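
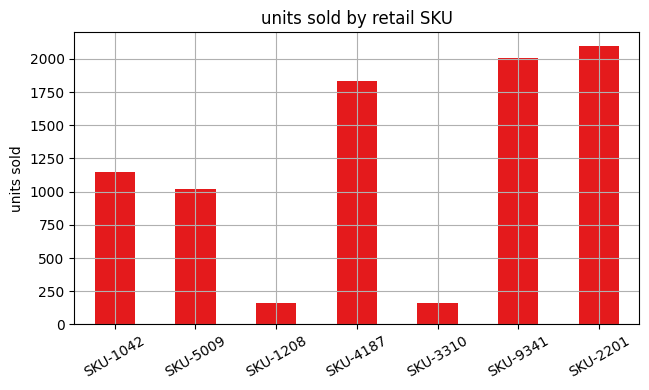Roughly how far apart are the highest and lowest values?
≈ 1800

Max SKU-2201 ≈ 2000, min SKU-1208 ≈ 200; range ≈ 1800.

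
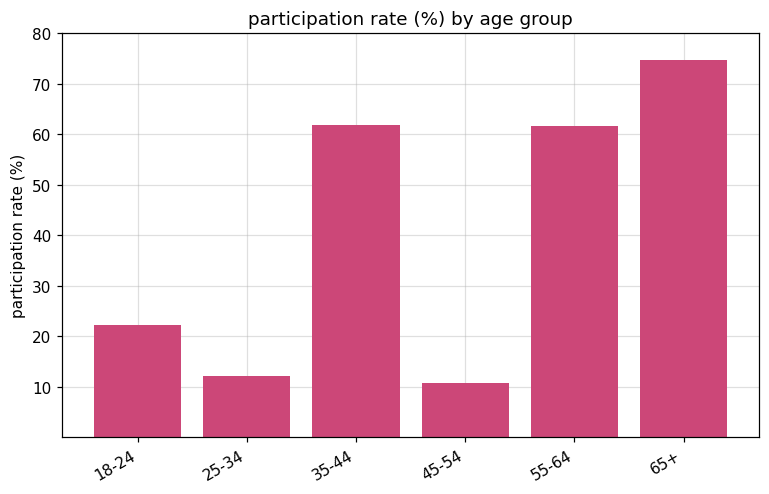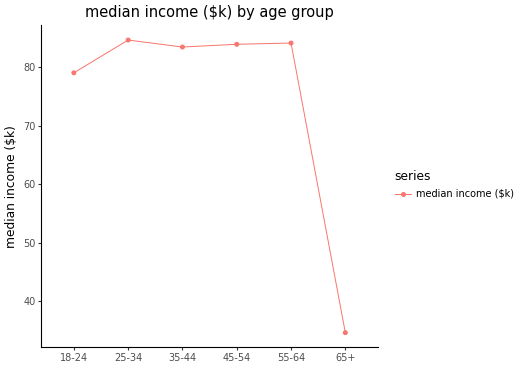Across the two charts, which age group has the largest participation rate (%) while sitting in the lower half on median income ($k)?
Chart 2 median median income ($k) ≈ 80; below-median age groups: 18-24, 35-44, 65+. Among those, 65+ has the highest participation rate (%) (≈ 70).

65+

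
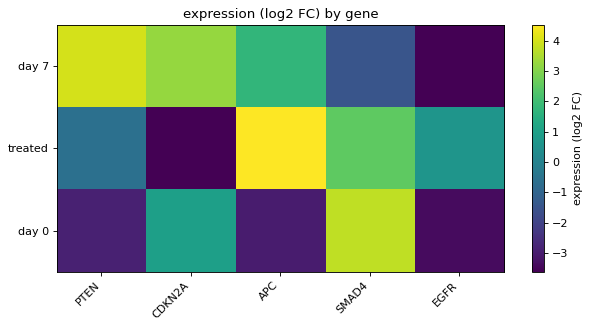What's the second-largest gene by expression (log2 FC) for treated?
Top 3 for treated: APC ≈ 5, SMAD4 ≈ 2, EGFR ≈ 1.

SMAD4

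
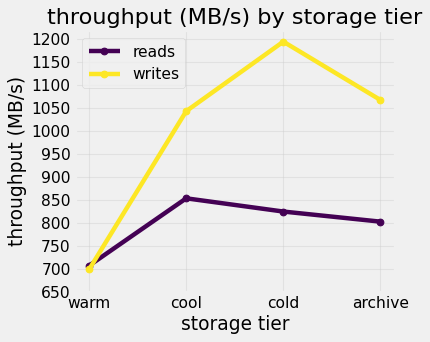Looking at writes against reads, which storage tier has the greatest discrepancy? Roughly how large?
cold, ≈ 400 MB/s

cold: writes ≈ 1200, reads ≈ 800 → gap ≈ 400. Next-largest (archive) is only ≈ 250.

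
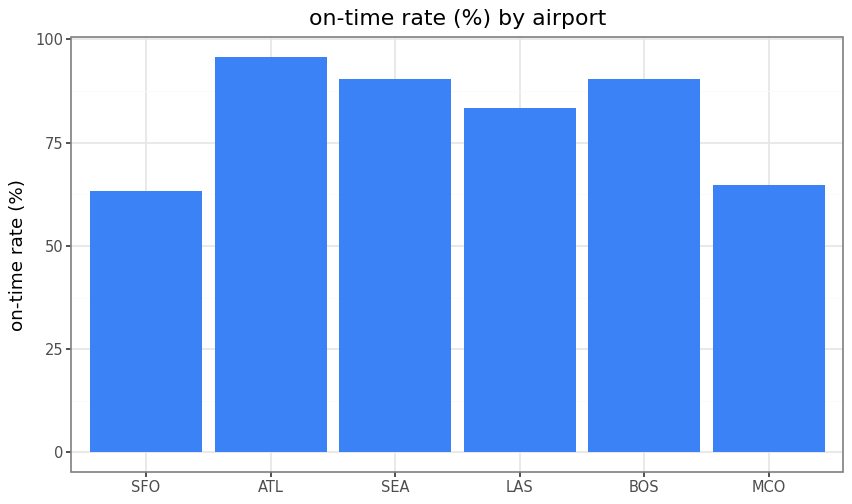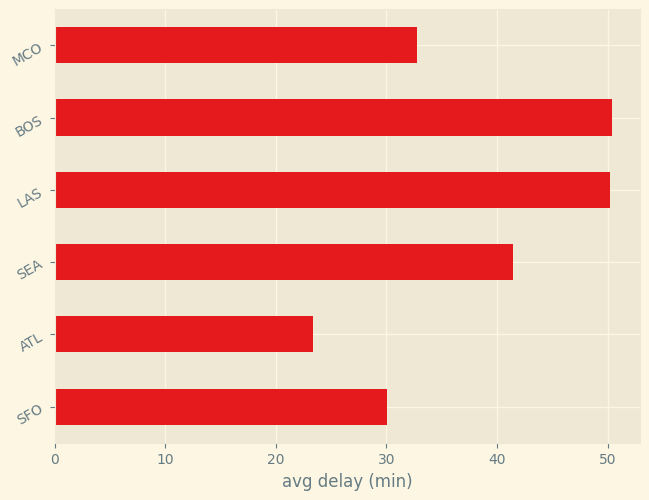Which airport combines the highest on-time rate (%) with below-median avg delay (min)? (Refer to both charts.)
Chart 2 median avg delay (min) ≈ 35; below-median airports: SFO, ATL, MCO. Among those, ATL has the highest on-time rate (%) (≈ 100).

ATL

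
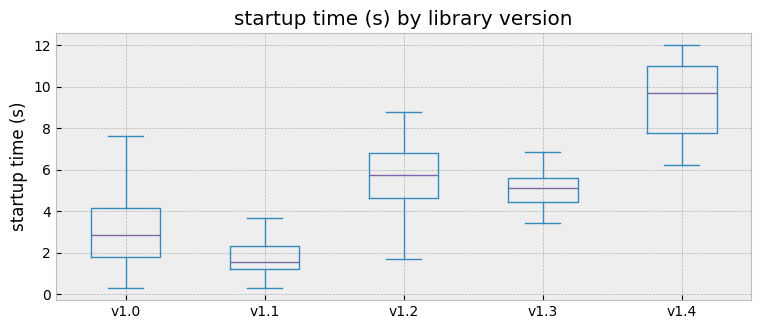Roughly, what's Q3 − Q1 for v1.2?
Q3 ≈ 7, Q1 ≈ 5; IQR ≈ 2.

≈ 2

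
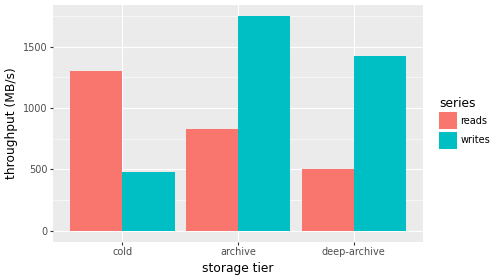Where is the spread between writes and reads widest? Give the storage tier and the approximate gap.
archive, ≈ 1000 MB/s

archive: writes ≈ 1800, reads ≈ 800 → gap ≈ 1000. Next-largest (deep-archive) is only ≈ 800.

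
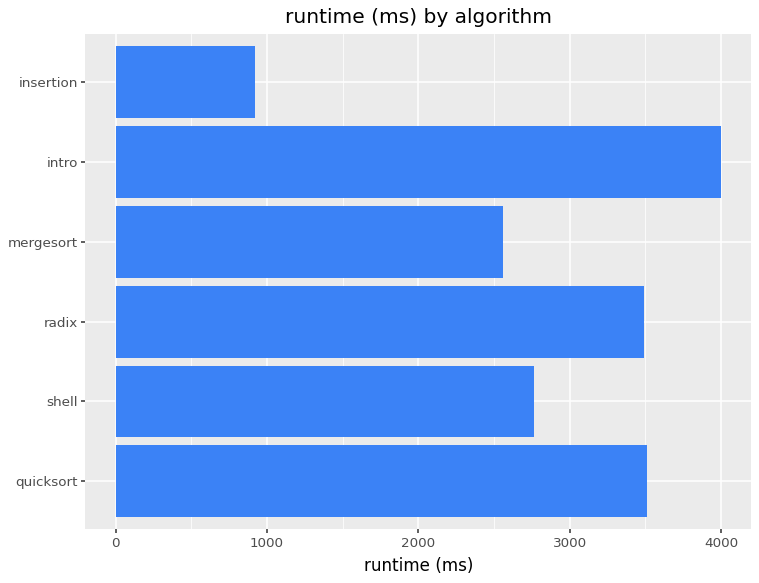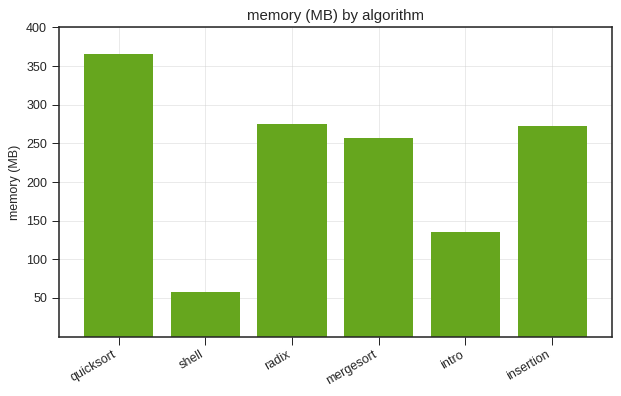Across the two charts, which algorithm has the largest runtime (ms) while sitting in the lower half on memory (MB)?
intro

Chart 2 median memory (MB) ≈ 250; below-median algorithms: shell, mergesort, intro. Among those, intro has the highest runtime (ms) (≈ 4000).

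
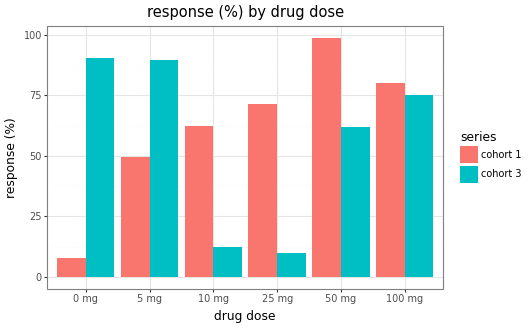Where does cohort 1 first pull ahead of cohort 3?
5 mg: cohort 1 ≈ 50 vs cohort 3 ≈ 90 (not yet); 10 mg: cohort 1 ≈ 60 vs cohort 3 ≈ 10 (first crossover).

10 mg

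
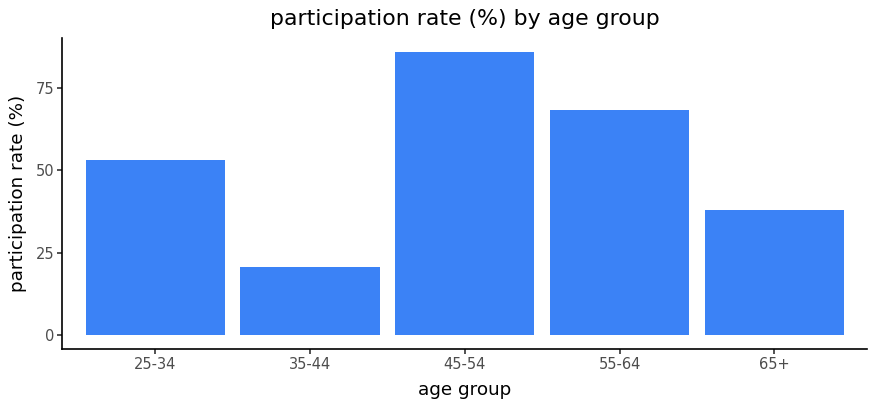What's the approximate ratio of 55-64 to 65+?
55-64 ≈ 70, 65+ ≈ 40; 70/40 ≈ 1.75.

≈ 1.75×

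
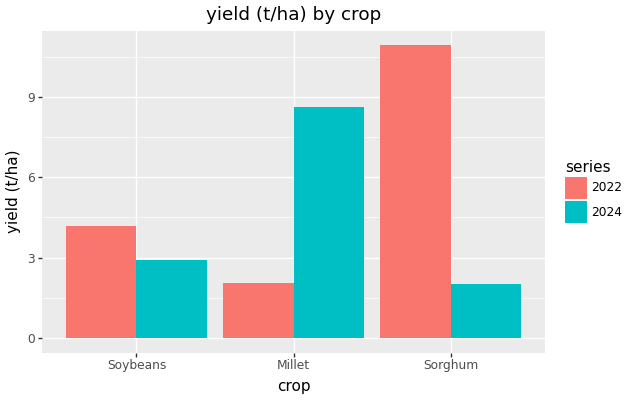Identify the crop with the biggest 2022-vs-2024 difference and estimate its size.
Sorghum, ≈ 9 t/ha

Sorghum: 2022 ≈ 11, 2024 ≈ 2 → gap ≈ 9. Next-largest (Millet) is only ≈ 7.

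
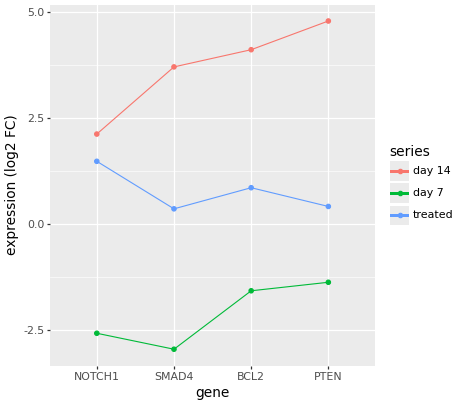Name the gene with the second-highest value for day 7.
Top 3 for day 7: PTEN ≈ -1, BCL2 ≈ -2, NOTCH1 ≈ -3.

BCL2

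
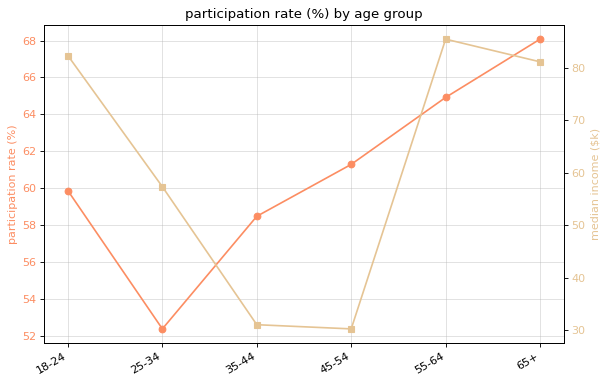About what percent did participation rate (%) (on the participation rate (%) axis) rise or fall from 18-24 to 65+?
≈ +13.3%

18-24 ≈ 60, 65+ ≈ 68; (68 − 60) / 60 ≈ +13.3%.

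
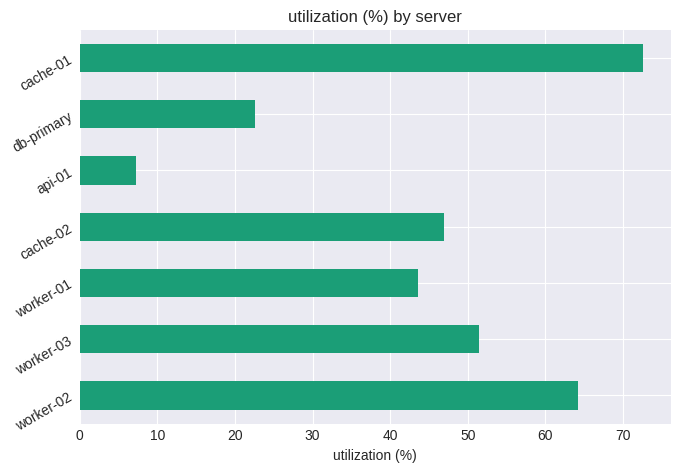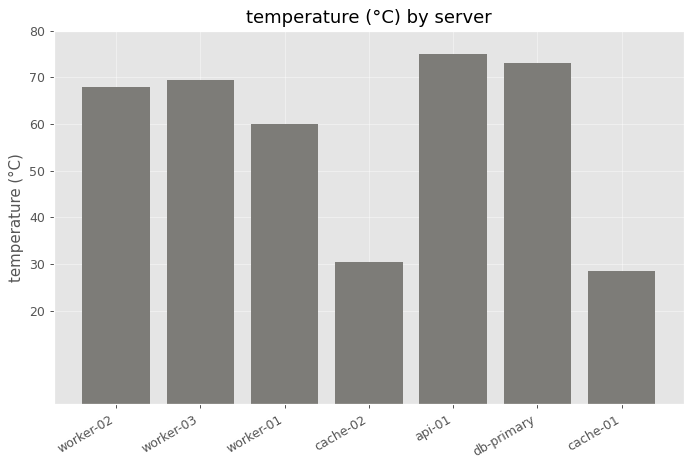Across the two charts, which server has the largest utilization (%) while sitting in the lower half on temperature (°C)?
cache-01

Chart 2 median temperature (°C) ≈ 70; below-median servers: worker-01, cache-02, cache-01. Among those, cache-01 has the highest utilization (%) (≈ 70).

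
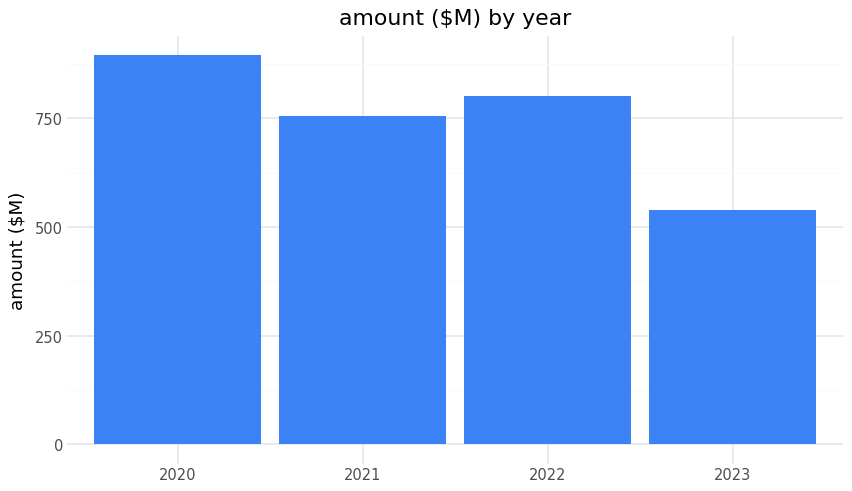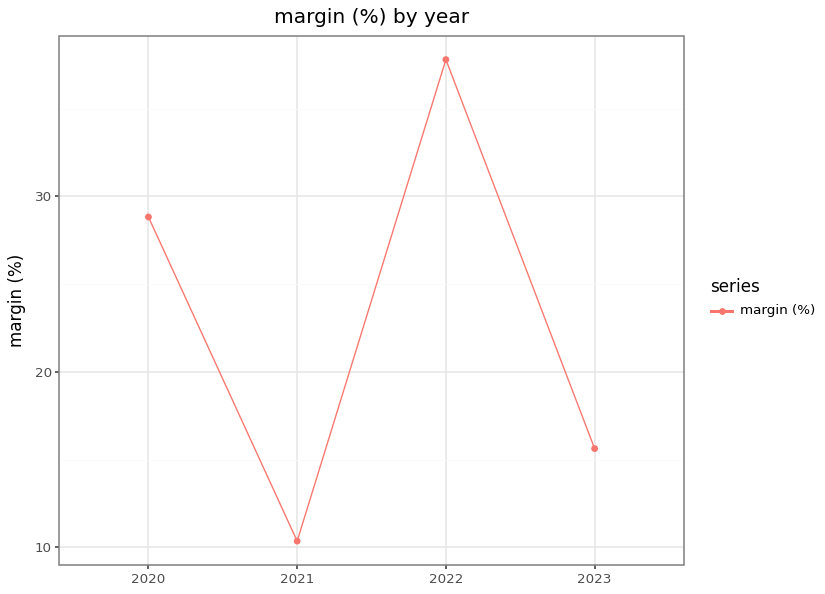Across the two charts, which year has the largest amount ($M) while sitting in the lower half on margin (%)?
Chart 2 median margin (%) ≈ 20; below-median years: 2021, 2023. Among those, 2021 has the highest amount ($M) (≈ 800).

2021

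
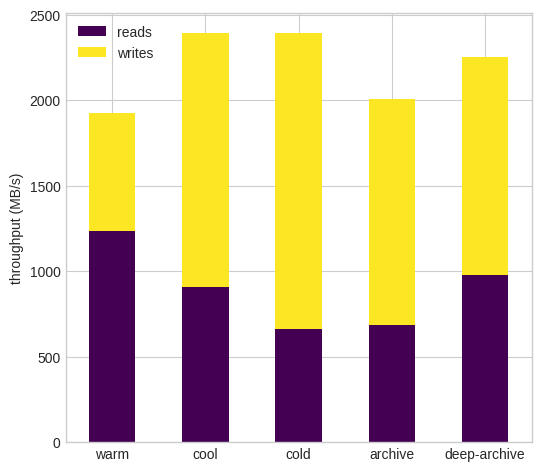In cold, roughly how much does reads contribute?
reads top ≈ 600, bottom ≈ 0; segment ≈ 600.

≈ 600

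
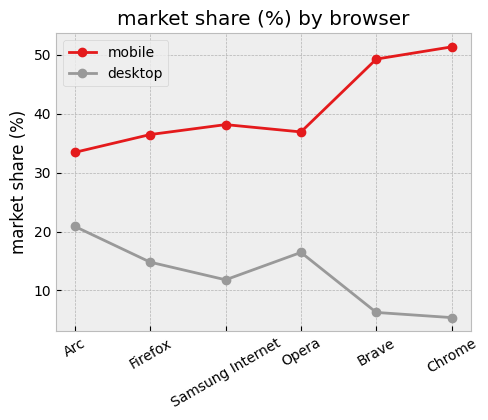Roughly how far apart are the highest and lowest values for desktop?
≈ 15

Max Arc ≈ 20, min Chrome ≈ 5; range ≈ 15.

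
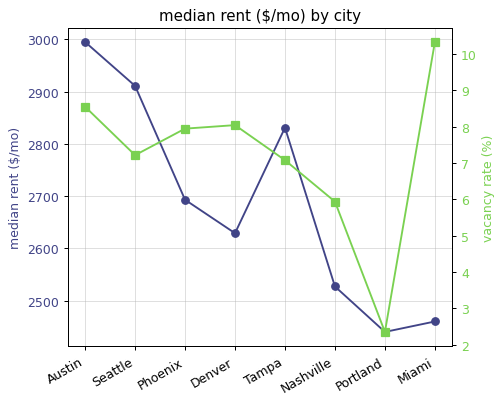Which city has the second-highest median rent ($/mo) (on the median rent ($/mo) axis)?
Seattle

Top 3 (on the median rent ($/mo) axis): Austin ≈ 3000, Seattle ≈ 2900, Tampa ≈ 2850.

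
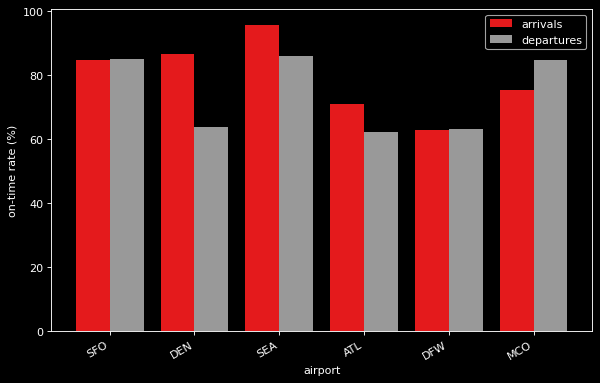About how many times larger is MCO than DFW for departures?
MCO ≈ 80, DFW ≈ 60; 80/60 ≈ 1.33.

≈ 1.33×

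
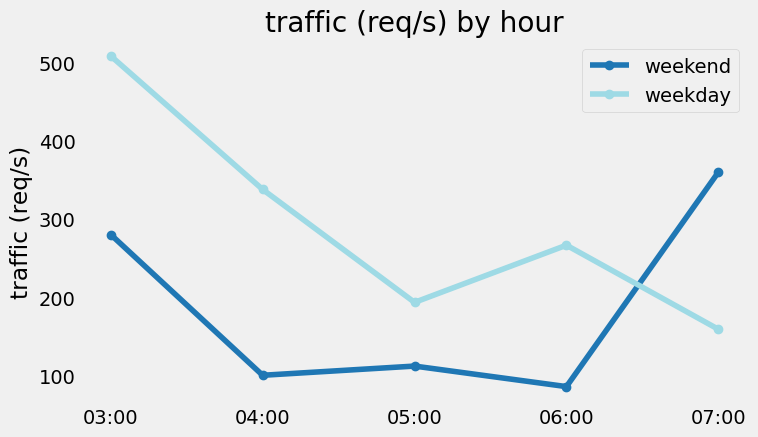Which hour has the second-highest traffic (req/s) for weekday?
04:00

Top 3 for weekday: 03:00 ≈ 500, 04:00 ≈ 350, 06:00 ≈ 250.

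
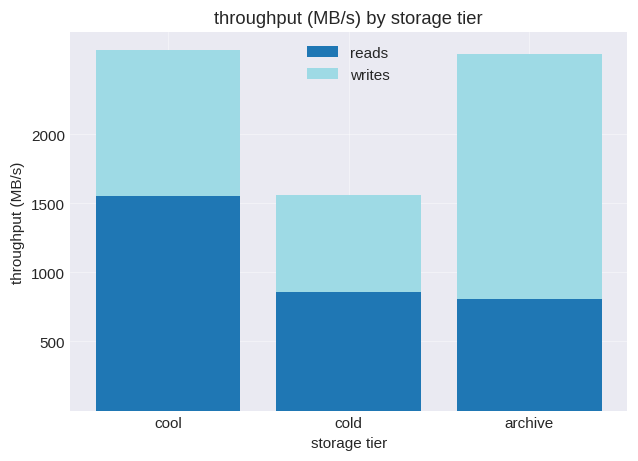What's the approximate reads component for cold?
reads top ≈ 1000, bottom ≈ 0; segment ≈ 1000.

≈ 1000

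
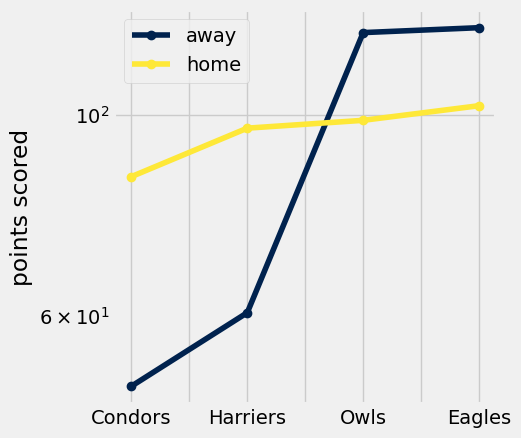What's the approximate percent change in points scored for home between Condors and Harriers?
Condors ≈ 90, Harriers ≈ 100; (100 − 90) / 90 ≈ +11.1%.

≈ +11.1%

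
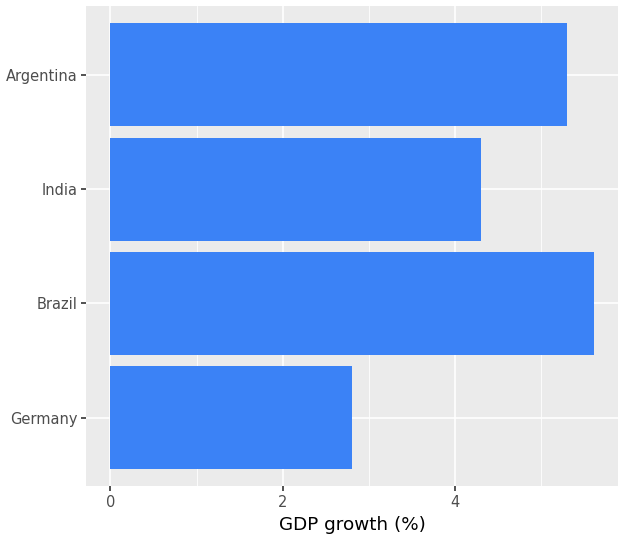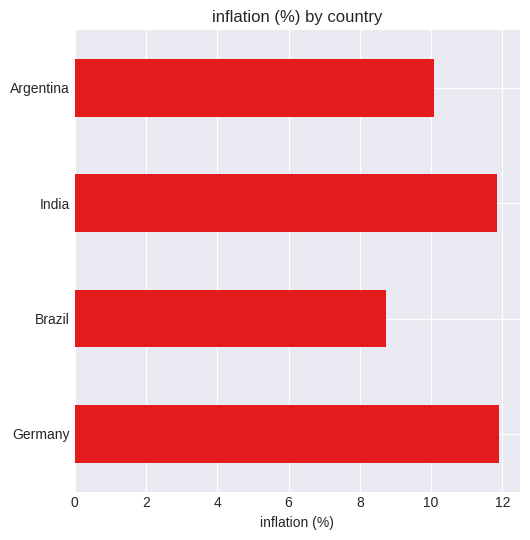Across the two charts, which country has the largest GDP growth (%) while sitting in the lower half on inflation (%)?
Chart 2 median inflation (%) ≈ 10; below-median countries: Brazil, Argentina. Among those, Brazil has the highest GDP growth (%) (≈ 6).

Brazil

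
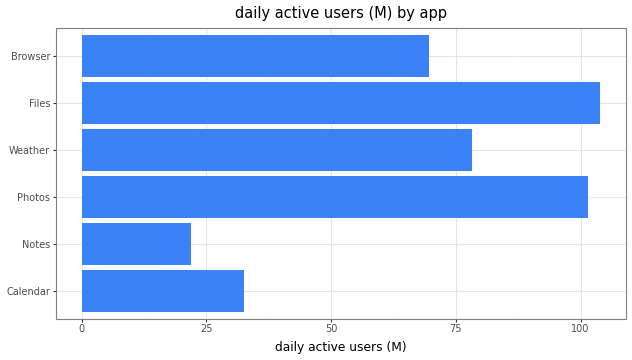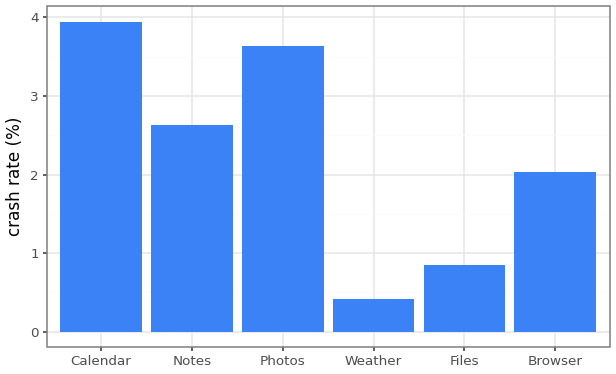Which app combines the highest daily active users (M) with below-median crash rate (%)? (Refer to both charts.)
Files

Chart 2 median crash rate (%) ≈ 2.5; below-median apps: Weather, Files, Browser. Among those, Files has the highest daily active users (M) (≈ 100).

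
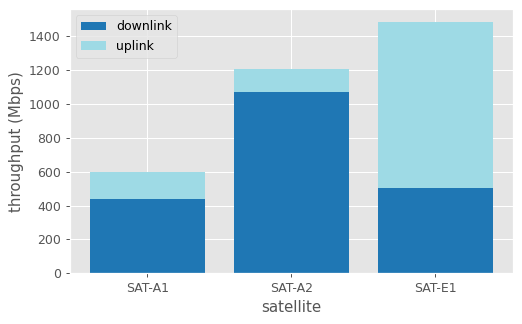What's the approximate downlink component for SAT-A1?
downlink top ≈ 400, bottom ≈ 0; segment ≈ 400.

≈ 400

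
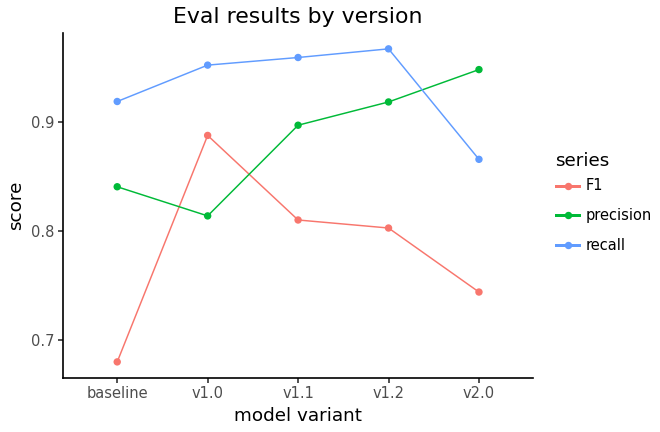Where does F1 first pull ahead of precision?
baseline: F1 ≈ 0.70 vs precision ≈ 0.85 (not yet); v1.0: F1 ≈ 0.90 vs precision ≈ 0.80 (first crossover).

v1.0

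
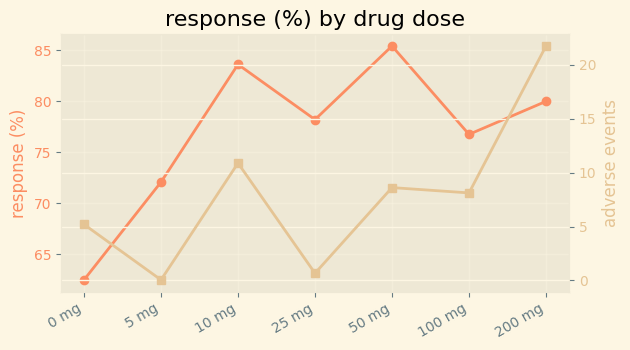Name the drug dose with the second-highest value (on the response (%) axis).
Top 3 (on the response (%) axis): 50 mg ≈ 86, 10 mg ≈ 84, 200 mg ≈ 80.

10 mg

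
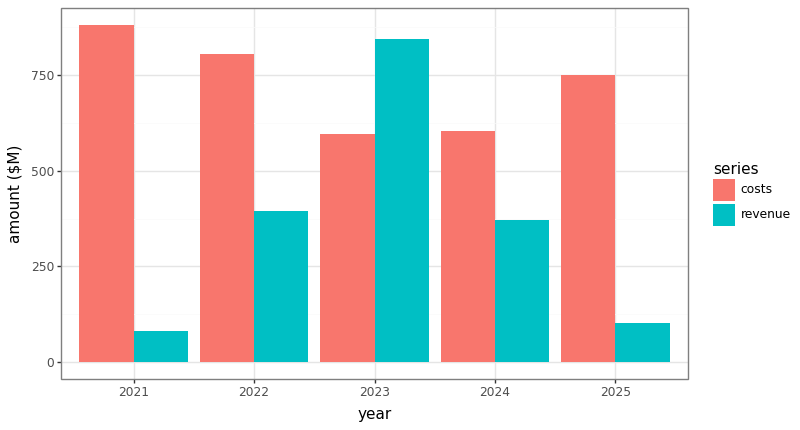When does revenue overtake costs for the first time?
2022: revenue ≈ 400 vs costs ≈ 800 (not yet); 2023: revenue ≈ 800 vs costs ≈ 600 (first crossover).

2023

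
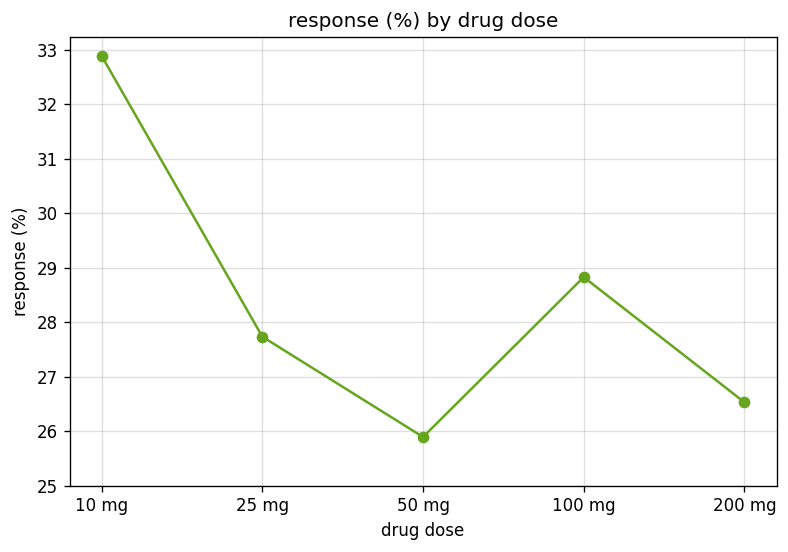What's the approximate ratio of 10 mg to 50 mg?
≈ 1.27×

10 mg ≈ 33, 50 mg ≈ 26; 33/26 ≈ 1.27.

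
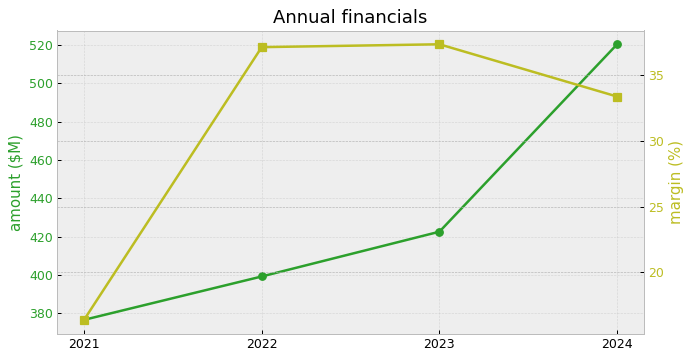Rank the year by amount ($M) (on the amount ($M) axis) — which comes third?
2022

Top 4 (on the amount ($M) axis): 2024 ≈ 520, 2023 ≈ 420, 2022 ≈ 400, 2021 ≈ 380.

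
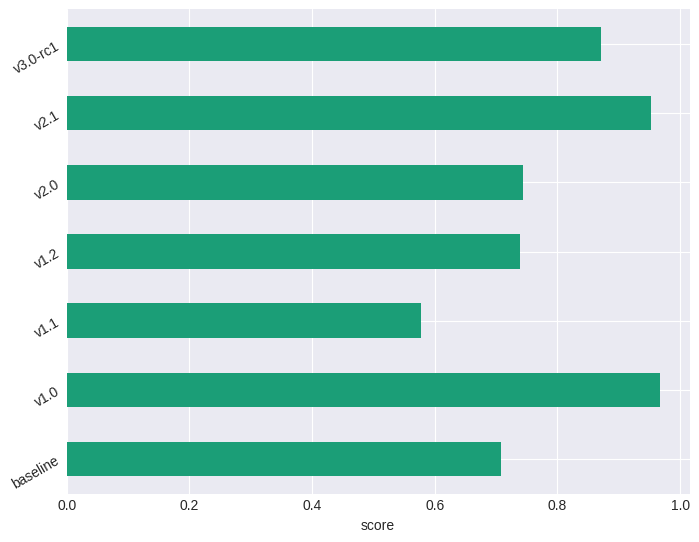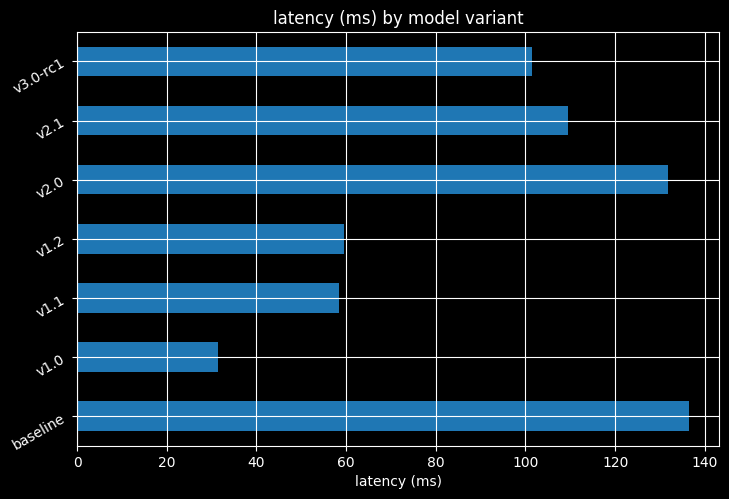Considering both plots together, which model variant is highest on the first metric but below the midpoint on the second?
v1.0

Chart 2 median latency (ms) ≈ 100; below-median model variants: v1.0, v1.1, v1.2. Among those, v1.0 has the highest score (≈ 1).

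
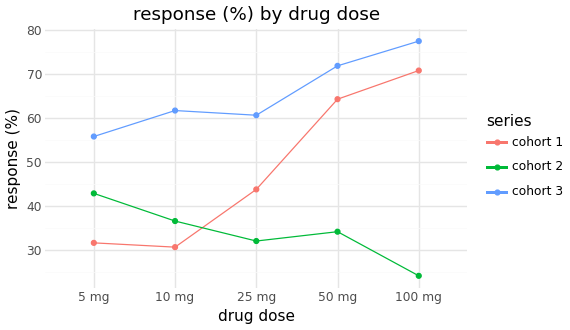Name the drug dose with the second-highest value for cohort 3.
50 mg

Top 3 for cohort 3: 100 mg ≈ 75, 50 mg ≈ 70, 10 mg ≈ 60.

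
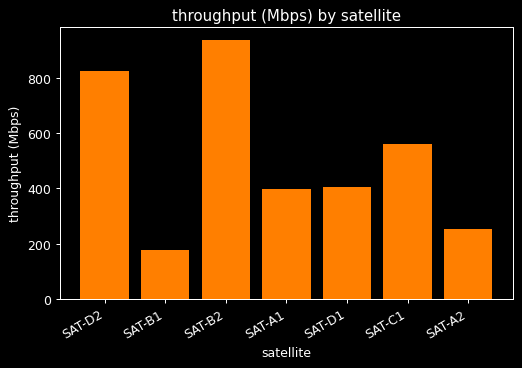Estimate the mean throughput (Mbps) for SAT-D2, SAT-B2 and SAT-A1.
(800 + 900 + 400) / 3 ≈ 700.

≈ 700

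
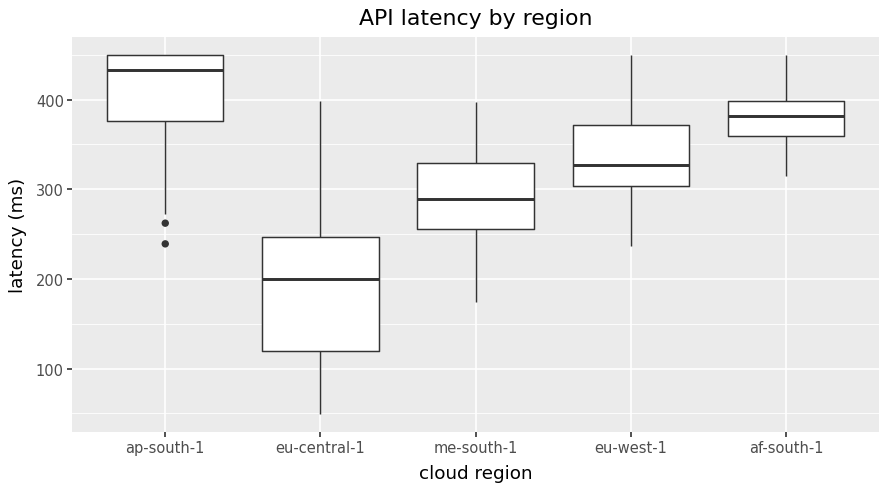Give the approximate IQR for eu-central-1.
≈ 120

Q3 ≈ 240, Q1 ≈ 120; IQR ≈ 120.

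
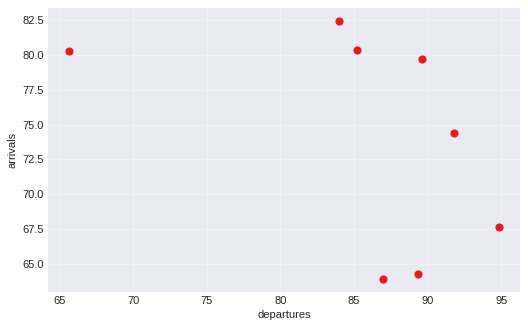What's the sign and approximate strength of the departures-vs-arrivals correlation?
Points are negatively correlated; moderate (|r| ≈ 0.5).

negative, moderate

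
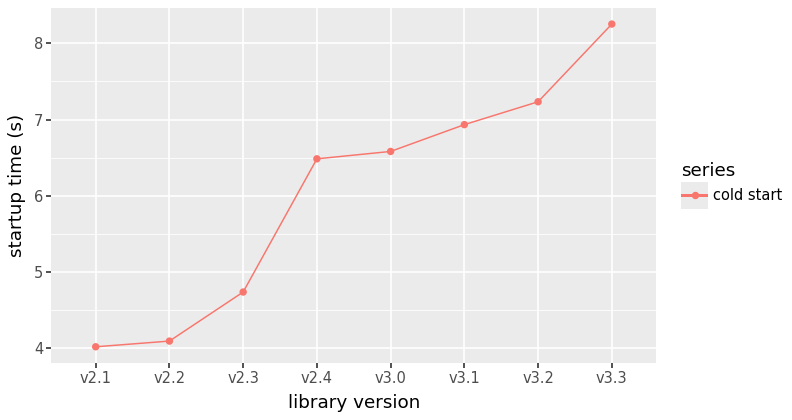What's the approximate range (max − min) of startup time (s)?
≈ 4.5

Max v3.3 ≈ 8.5, min v2.1 ≈ 4.0; range ≈ 4.5.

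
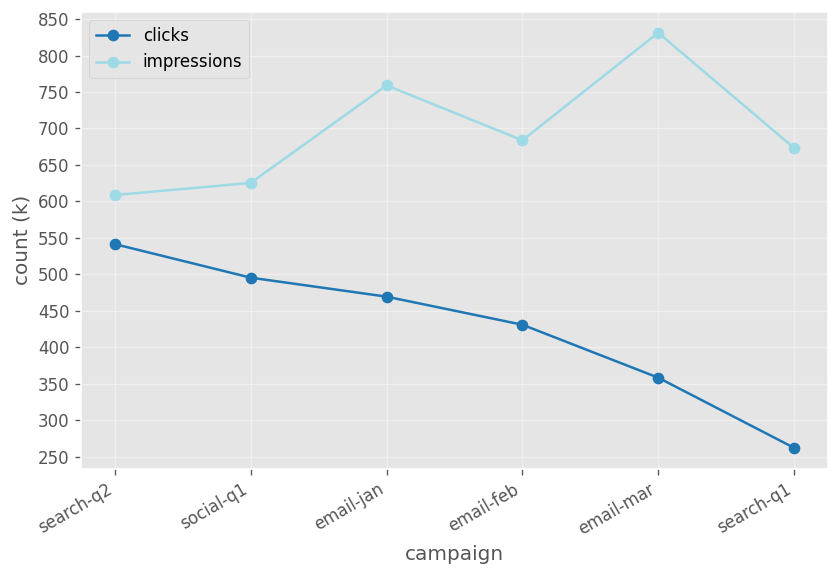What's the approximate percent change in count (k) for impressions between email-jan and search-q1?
email-jan ≈ 750, search-q1 ≈ 650; (650 − 750) / 750 ≈ -13.3%.

≈ -13.3%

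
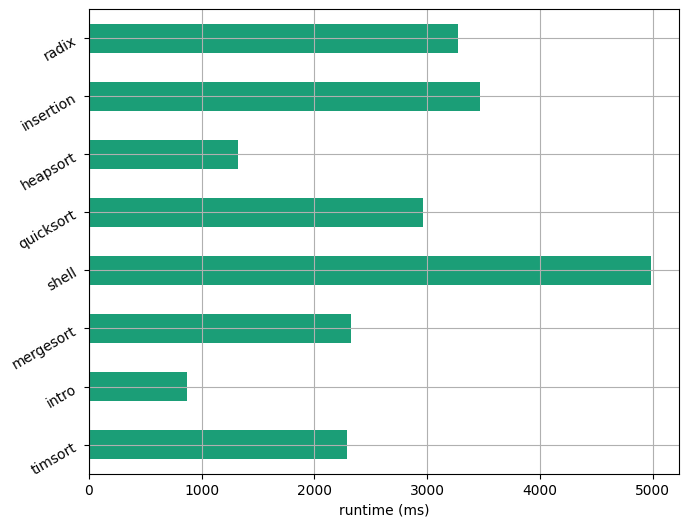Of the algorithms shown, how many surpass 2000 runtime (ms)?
Above 2000: timsort, mergesort, shell, quicksort, insertion, radix.

6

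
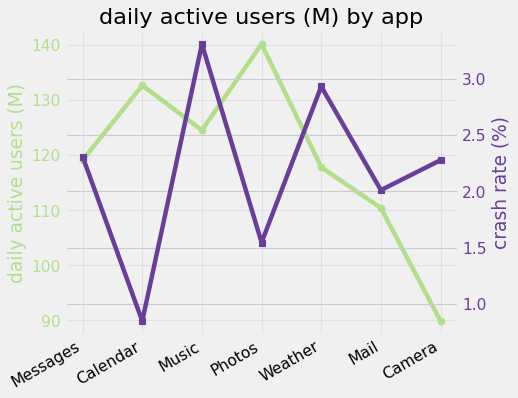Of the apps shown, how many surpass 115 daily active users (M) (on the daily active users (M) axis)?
Above 115: Messages, Calendar, Music, Photos, Weather.

5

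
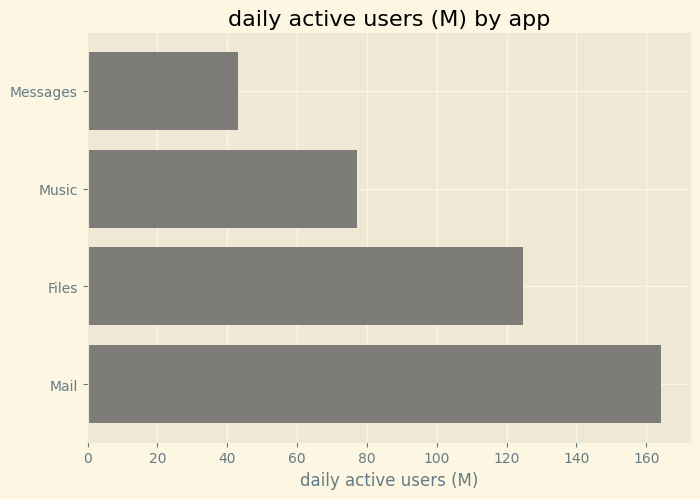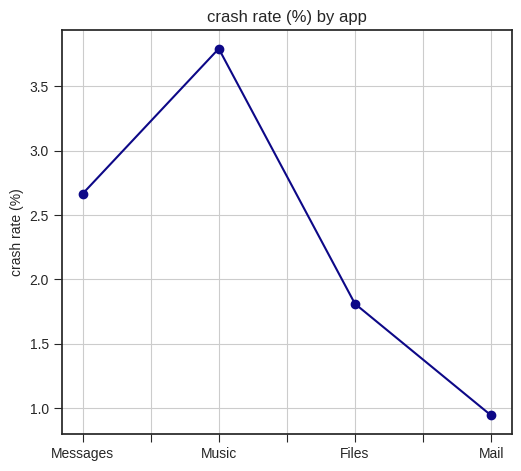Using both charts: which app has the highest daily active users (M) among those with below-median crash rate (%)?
Mail

Chart 2 median crash rate (%) ≈ 2; below-median apps: Files, Mail. Among those, Mail has the highest daily active users (M) (≈ 160).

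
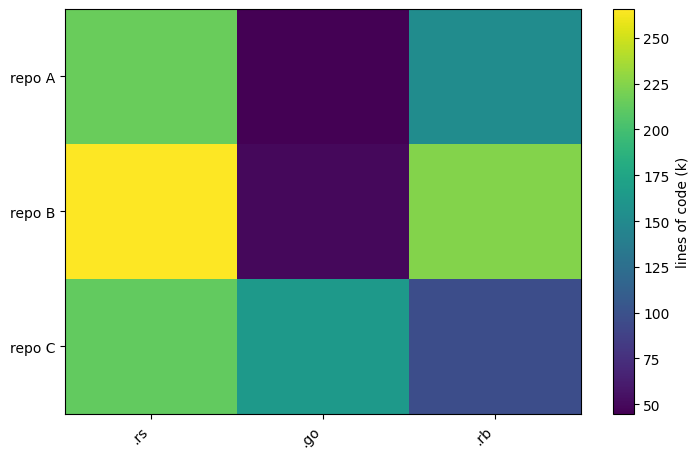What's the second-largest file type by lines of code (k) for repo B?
.rb

Top 3 for repo B: .rs ≈ 260, .rb ≈ 220, .go ≈ 40.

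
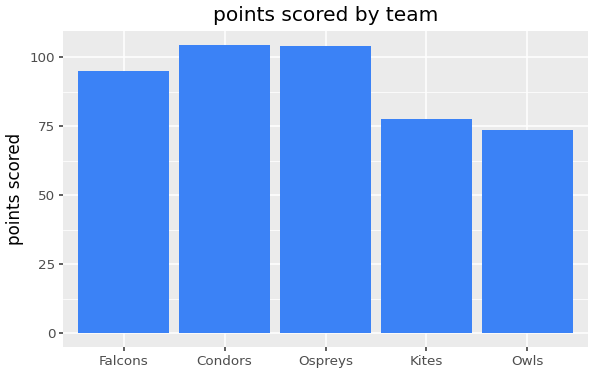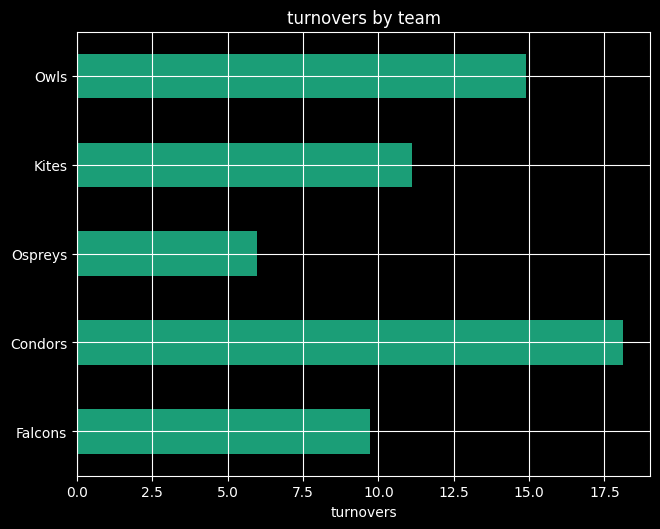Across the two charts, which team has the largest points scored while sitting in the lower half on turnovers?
Ospreys

Chart 2 median turnovers ≈ 12; below-median teams: Falcons, Ospreys. Among those, Ospreys has the highest points scored (≈ 100).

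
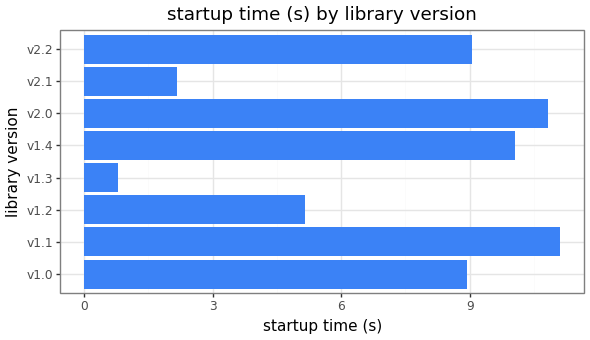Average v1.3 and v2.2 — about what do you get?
≈ 5

(1 + 9) / 2 ≈ 5.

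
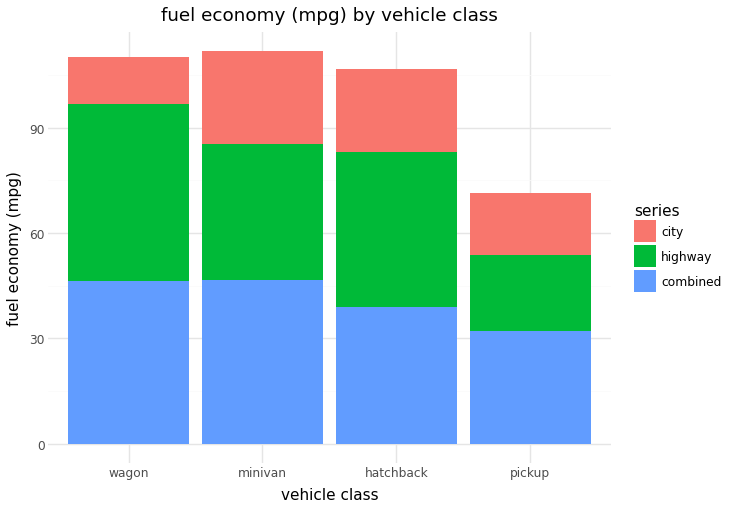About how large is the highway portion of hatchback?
highway top ≈ 80, bottom ≈ 40; segment ≈ 40.

≈ 40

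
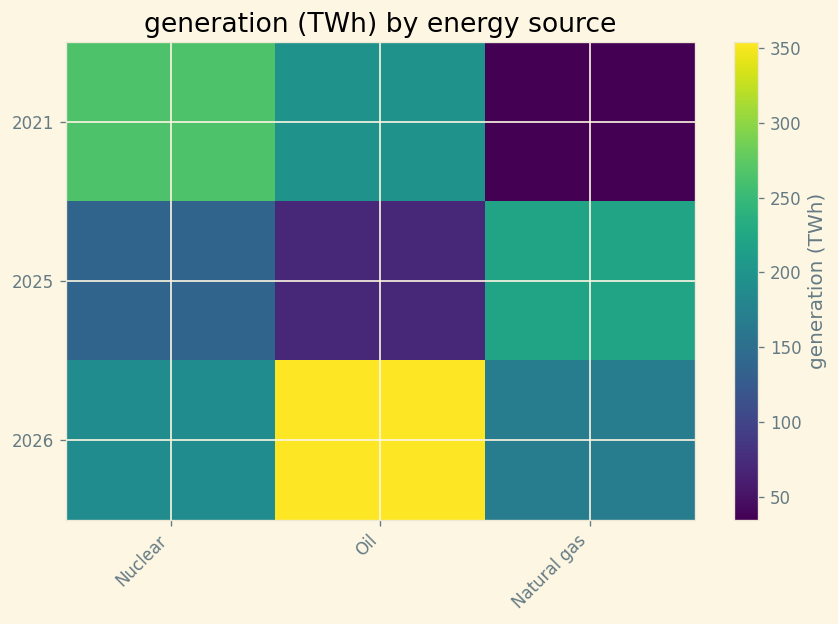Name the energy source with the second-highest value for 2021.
Top 3 for 2021: Nuclear ≈ 250, Oil ≈ 200, Natural gas ≈ 50.

Oil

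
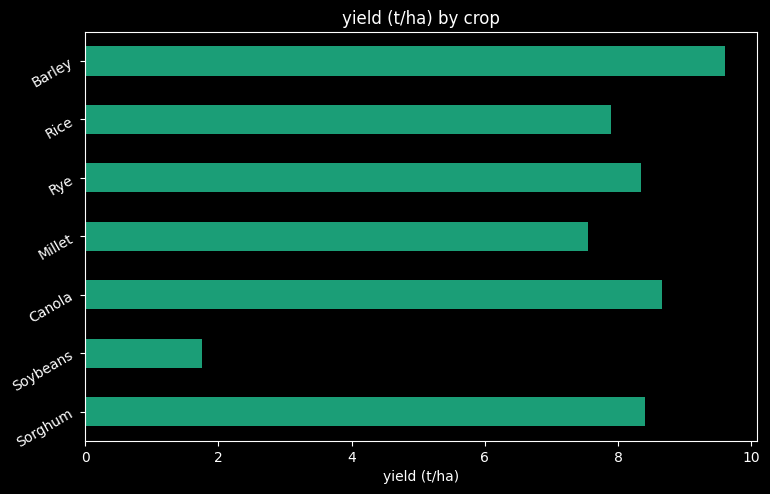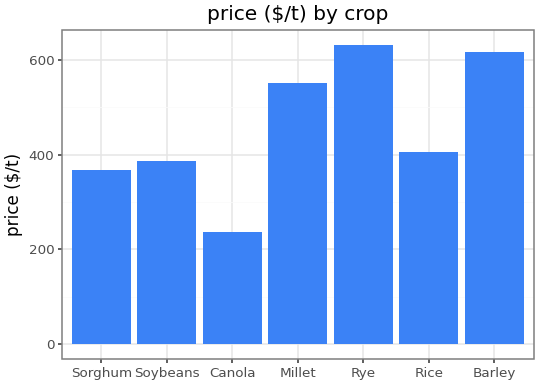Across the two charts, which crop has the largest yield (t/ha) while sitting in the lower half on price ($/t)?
Chart 2 median price ($/t) ≈ 400; below-median crops: Sorghum, Soybeans, Canola. Among those, Canola has the highest yield (t/ha) (≈ 9).

Canola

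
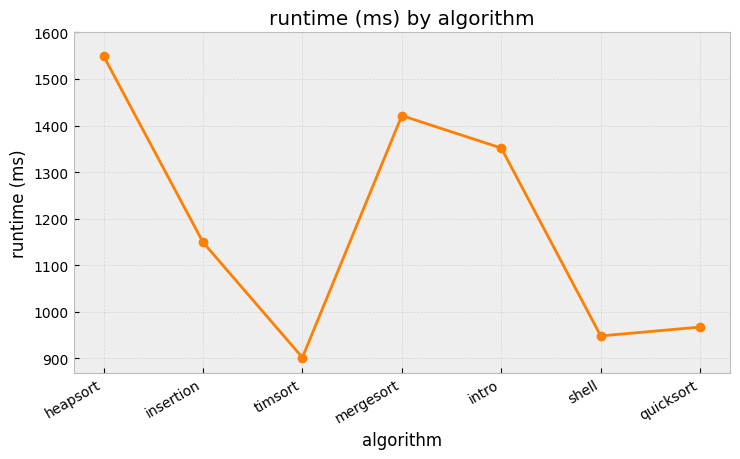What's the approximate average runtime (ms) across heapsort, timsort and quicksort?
(1500 + 900 + 1000) / 3 ≈ 1133.

≈ 1133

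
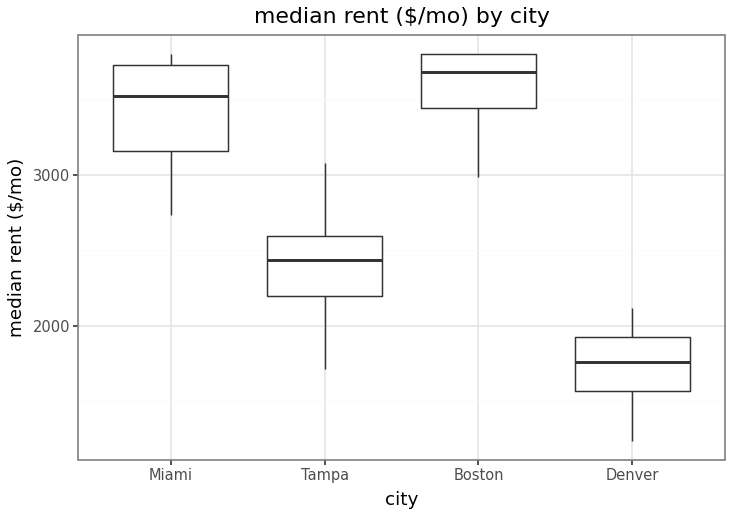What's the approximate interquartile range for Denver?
Q3 ≈ 2000, Q1 ≈ 1600; IQR ≈ 400.

≈ 400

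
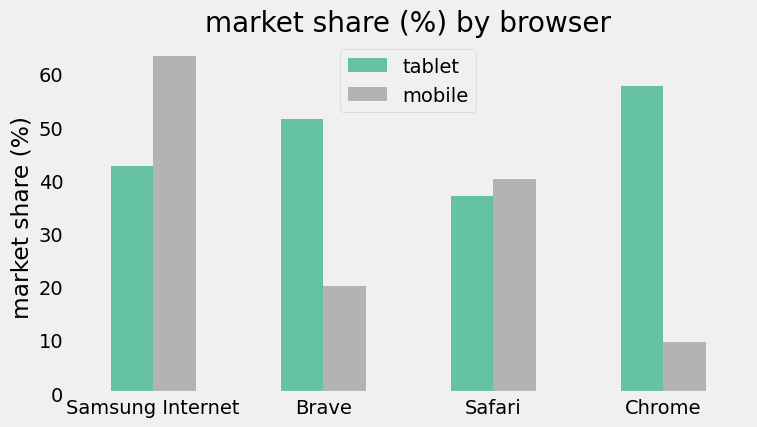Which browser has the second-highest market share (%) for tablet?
Top 3 for tablet: Chrome ≈ 60, Brave ≈ 50, Samsung Internet ≈ 40.

Brave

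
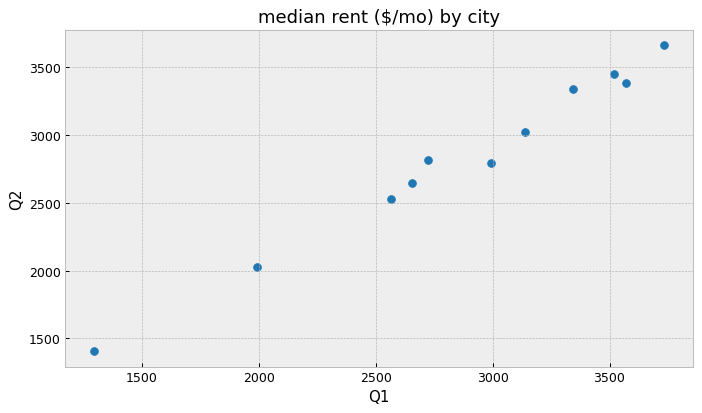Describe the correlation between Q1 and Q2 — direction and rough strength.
positive, strong

Points are positively correlated; strong (|r| ≈ 1.0).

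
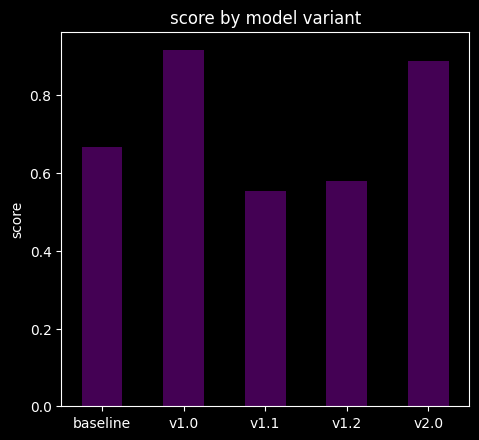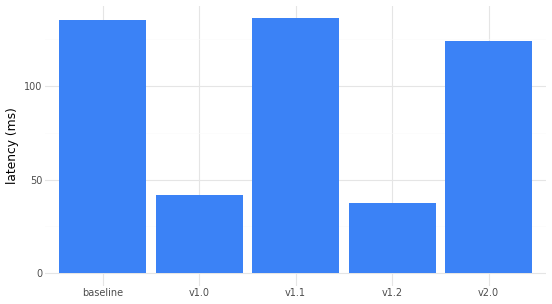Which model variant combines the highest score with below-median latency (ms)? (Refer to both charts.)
v1.0

Chart 2 median latency (ms) ≈ 120; below-median model variants: v1.0, v1.2. Among those, v1.0 has the highest score (≈ 0.9).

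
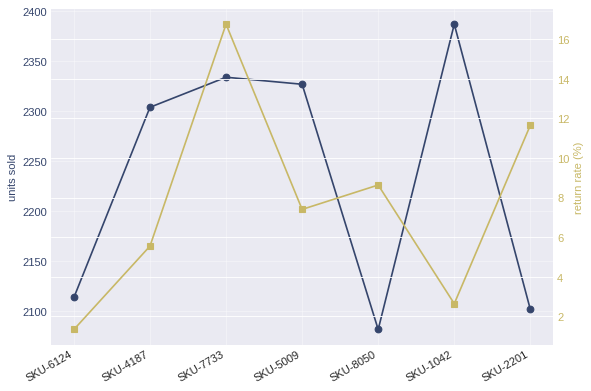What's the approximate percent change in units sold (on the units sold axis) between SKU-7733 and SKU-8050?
≈ -10.6%

SKU-7733 ≈ 2350, SKU-8050 ≈ 2100; (2100 − 2350) / 2350 ≈ -10.6%.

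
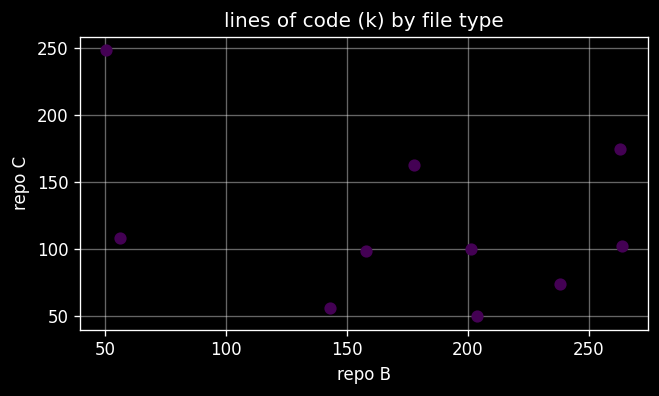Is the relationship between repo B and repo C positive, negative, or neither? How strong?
negative, weak

Points are negatively correlated; weak (|r| ≈ 0.3).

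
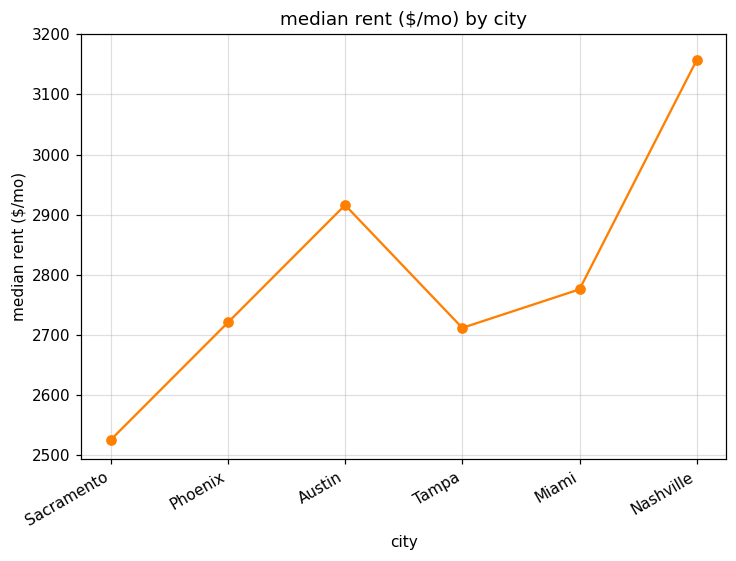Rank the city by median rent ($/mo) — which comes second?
Austin

Top 3: Nashville ≈ 3200, Austin ≈ 2900, Miami ≈ 2800.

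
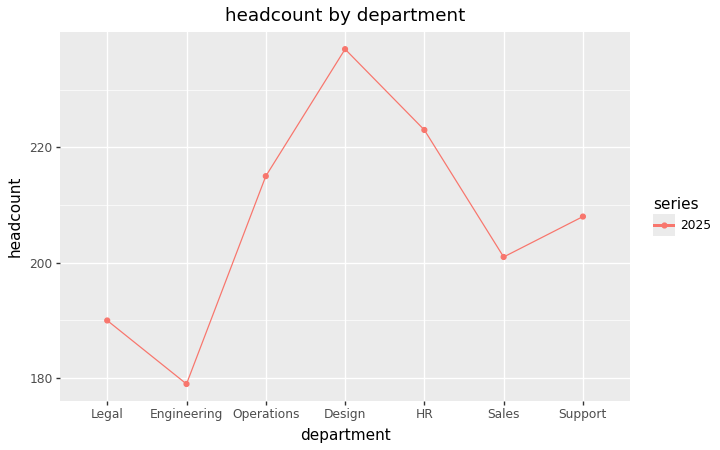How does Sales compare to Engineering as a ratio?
Sales ≈ 200, Engineering ≈ 180; 200/180 ≈ 1.11.

≈ 1.11×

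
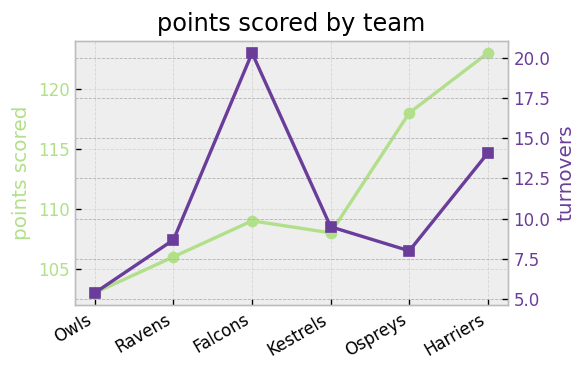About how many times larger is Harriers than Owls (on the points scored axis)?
≈ 1.19×

Harriers ≈ 124, Owls ≈ 104; 124/104 ≈ 1.19.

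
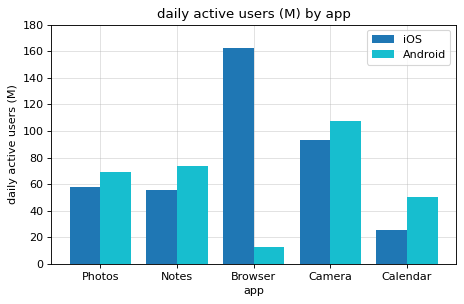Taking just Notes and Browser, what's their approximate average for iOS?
≈ 110

(60 + 160) / 2 ≈ 110.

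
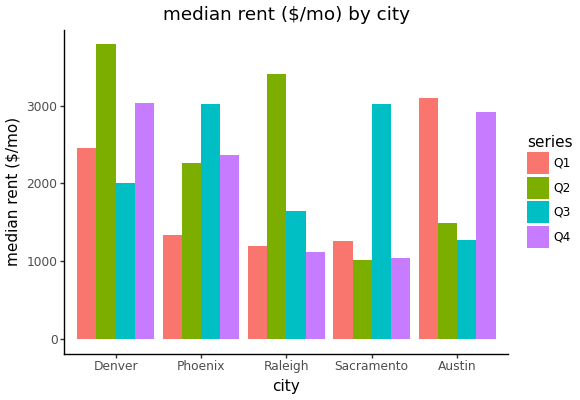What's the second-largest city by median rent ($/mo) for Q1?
Top 3 for Q1: Austin ≈ 3000, Denver ≈ 2500, Phoenix ≈ 1500.

Denver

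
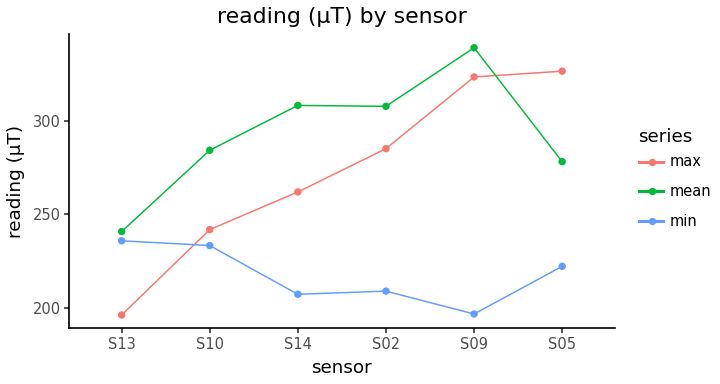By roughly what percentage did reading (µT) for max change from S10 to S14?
≈ +8.3%

S10 ≈ 240, S14 ≈ 260; (260 − 240) / 240 ≈ +8.3%.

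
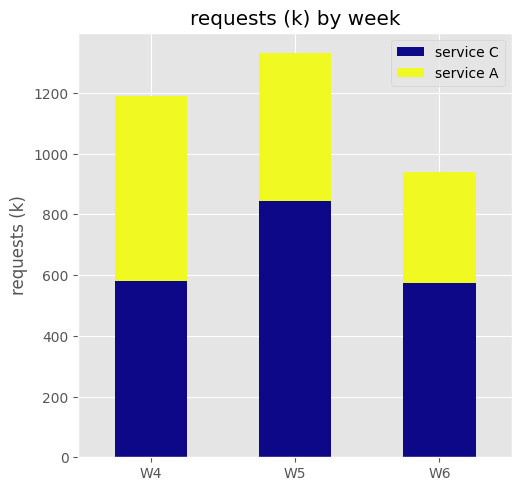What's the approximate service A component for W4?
≈ 600

service A top ≈ 1200, bottom ≈ 600; segment ≈ 600.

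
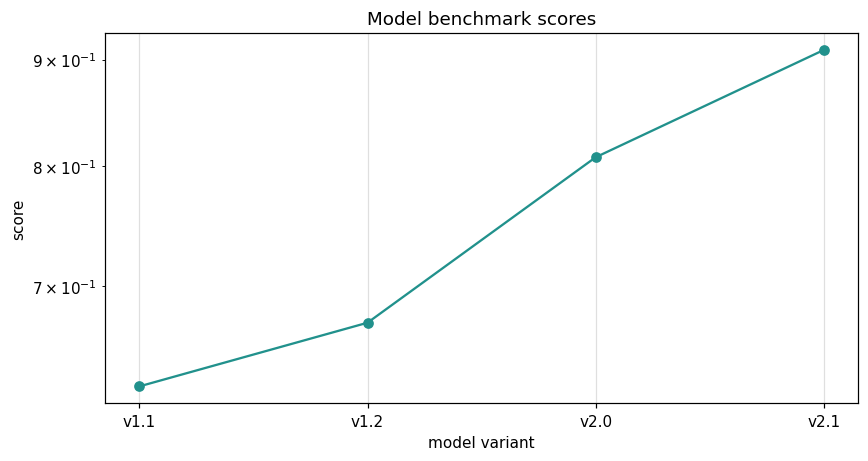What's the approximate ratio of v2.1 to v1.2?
≈ 1.38×

v2.1 ≈ 0.90, v1.2 ≈ 0.65; 0.90/0.65 ≈ 1.38.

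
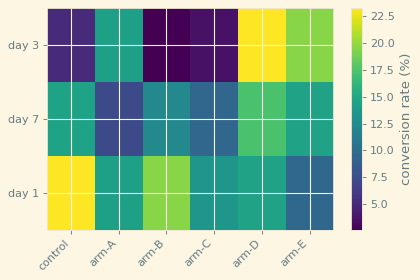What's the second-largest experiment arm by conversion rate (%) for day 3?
Top 3 for day 3: arm-D ≈ 24, arm-E ≈ 20, arm-A ≈ 14.

arm-E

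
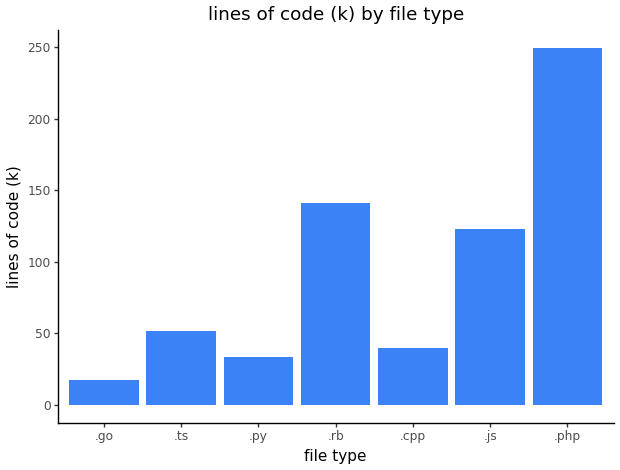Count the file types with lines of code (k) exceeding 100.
3

Above 100: .rb, .js, .php.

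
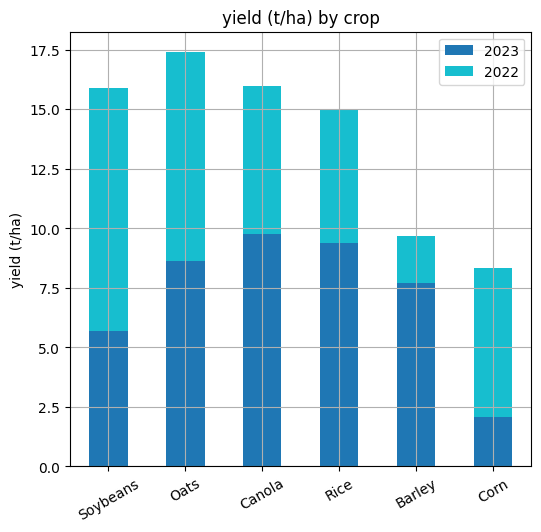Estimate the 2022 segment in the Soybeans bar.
≈ 10

2022 top ≈ 16, bottom ≈ 6; segment ≈ 10.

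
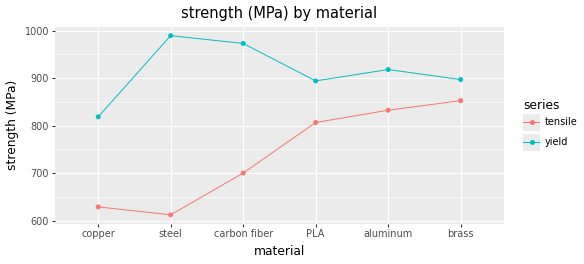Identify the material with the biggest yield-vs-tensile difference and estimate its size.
steel, ≈ 400 MPa

steel: yield ≈ 1000, tensile ≈ 600 → gap ≈ 400. Next-largest (carbon fiber) is only ≈ 250.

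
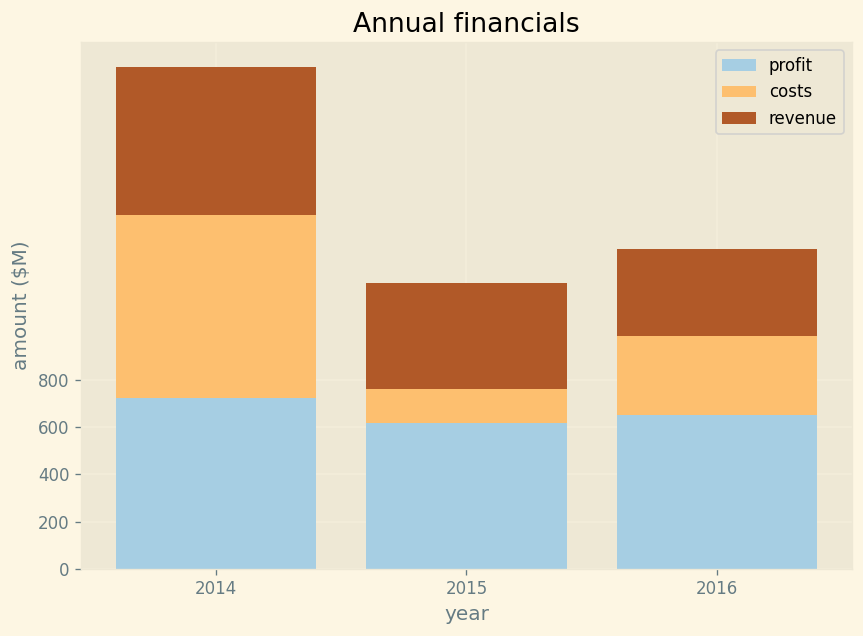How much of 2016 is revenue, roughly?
revenue top ≈ 1400, bottom ≈ 1000; segment ≈ 400.

≈ 400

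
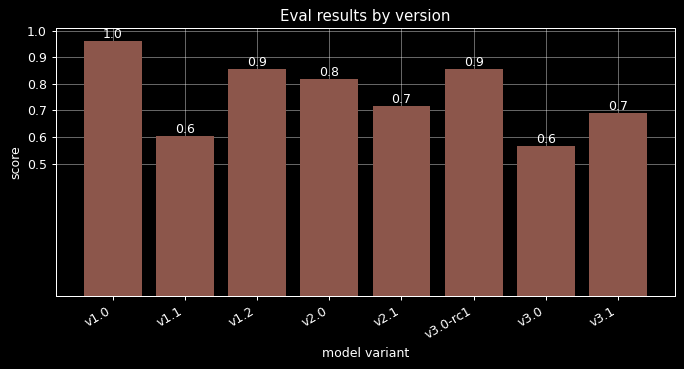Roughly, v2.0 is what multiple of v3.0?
≈ 1.33×

v2.0 ≈ 0.8, v3.0 ≈ 0.6; 0.8/0.6 ≈ 1.33.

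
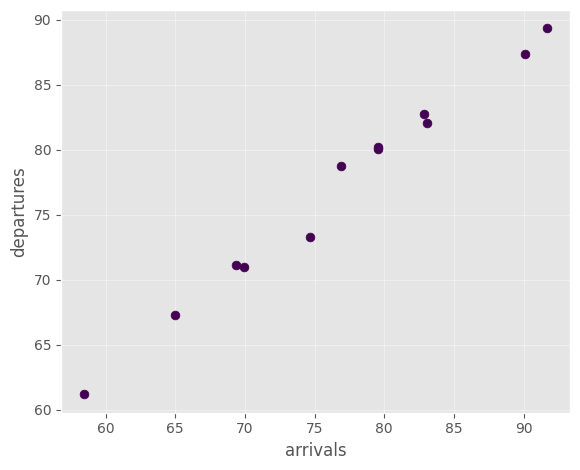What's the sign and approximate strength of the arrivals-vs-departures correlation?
positive, strong

Points are positively correlated; strong (|r| ≈ 1.0).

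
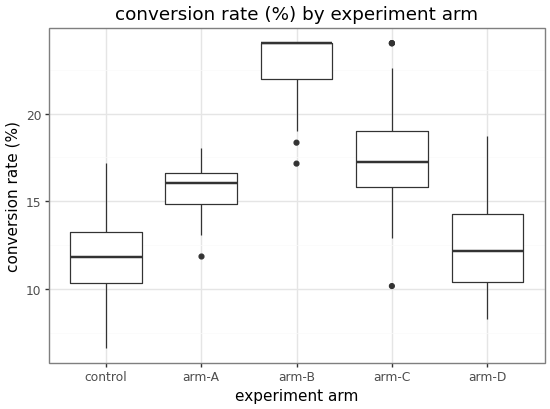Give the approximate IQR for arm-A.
≈ 2

Q3 ≈ 16, Q1 ≈ 14; IQR ≈ 2.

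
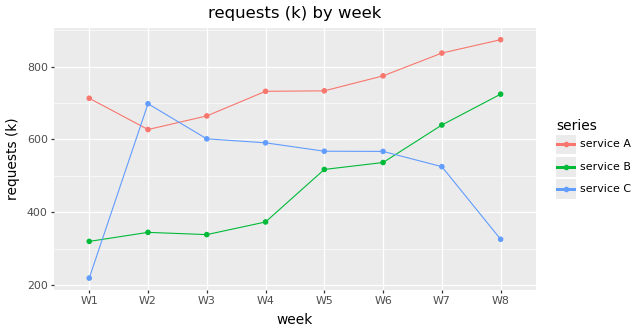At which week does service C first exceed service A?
W1: service C ≈ 200 vs service A ≈ 700 (not yet); W2: service C ≈ 700 vs service A ≈ 600 (first crossover).

W2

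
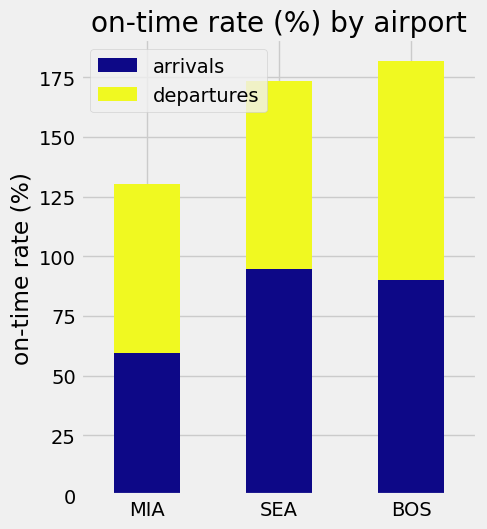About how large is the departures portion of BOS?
departures top ≈ 180, bottom ≈ 80; segment ≈ 100.

≈ 100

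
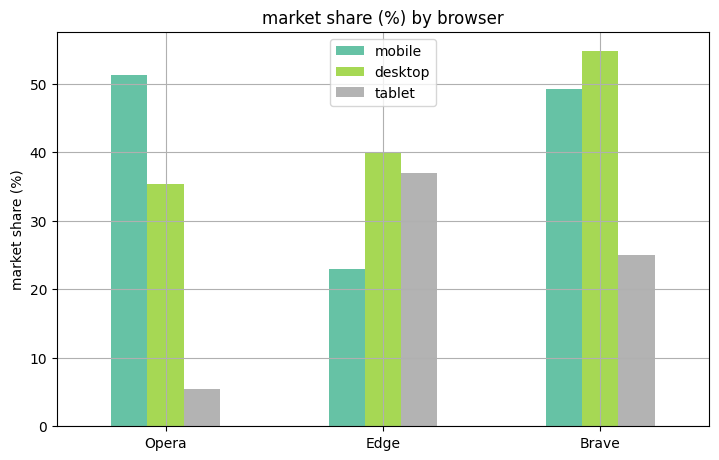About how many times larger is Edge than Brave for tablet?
Edge ≈ 35, Brave ≈ 25; 35/25 ≈ 1.4.

≈ 1.4×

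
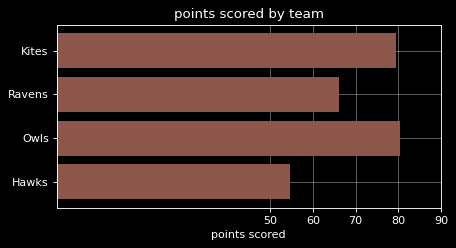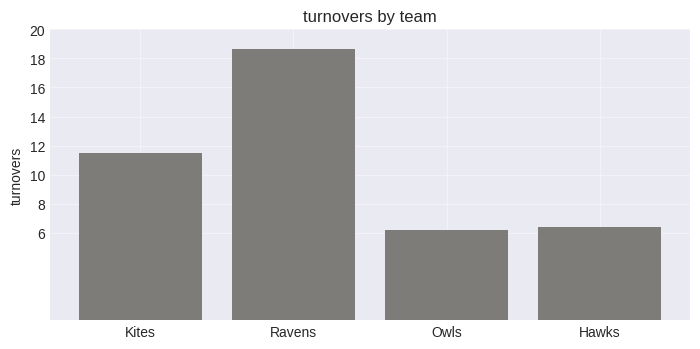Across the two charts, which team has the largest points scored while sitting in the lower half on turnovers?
Owls

Chart 2 median turnovers ≈ 8; below-median teams: Owls, Hawks. Among those, Owls has the highest points scored (≈ 80).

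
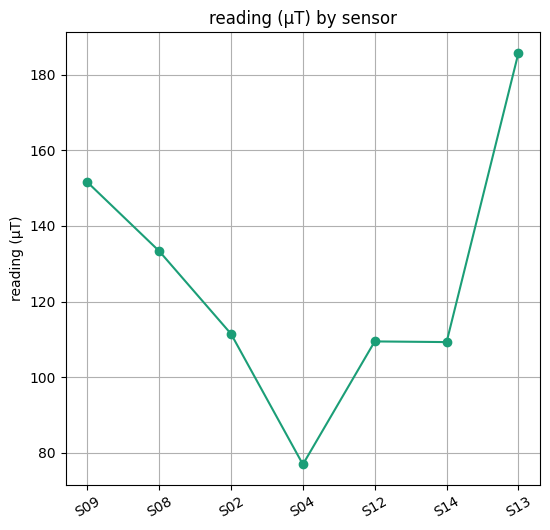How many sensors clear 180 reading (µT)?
Above 180: S13.

1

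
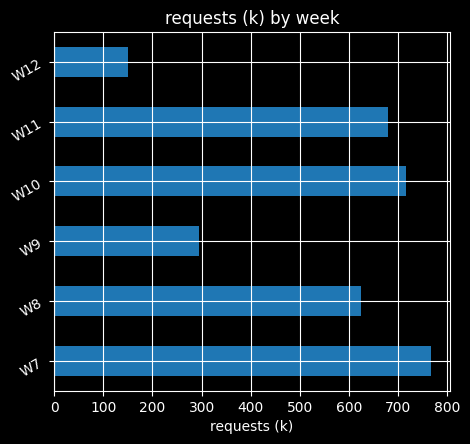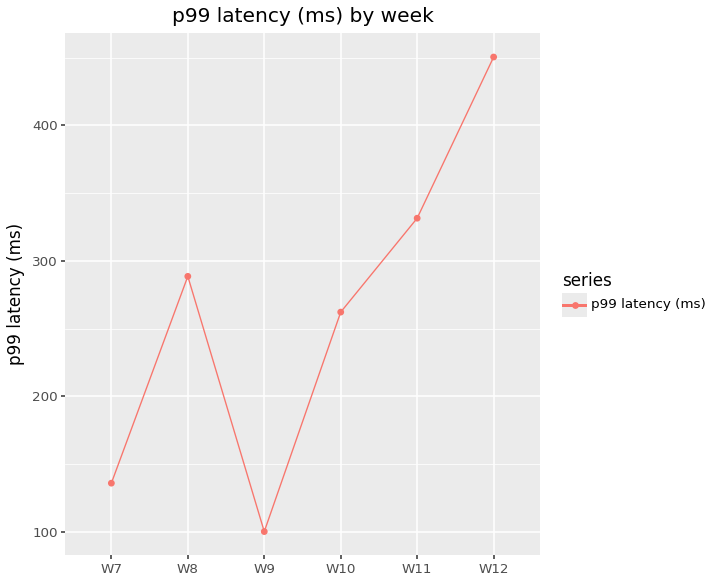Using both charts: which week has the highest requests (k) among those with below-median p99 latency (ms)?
W7

Chart 2 median p99 latency (ms) ≈ 300; below-median weeks: W7, W9, W10. Among those, W7 has the highest requests (k) (≈ 800).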